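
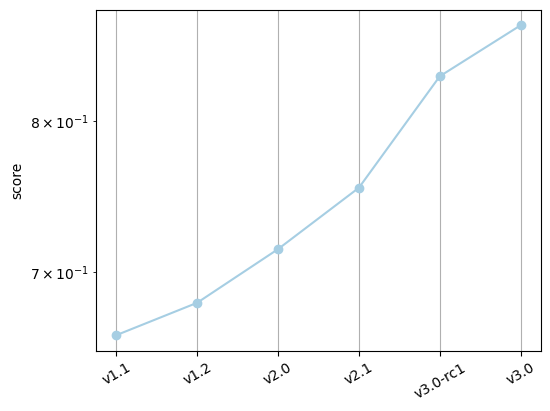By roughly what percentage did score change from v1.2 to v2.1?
≈ +11.8%

v1.2 ≈ 0.68, v2.1 ≈ 0.76; (0.76 − 0.68) / 0.68 ≈ +11.8%.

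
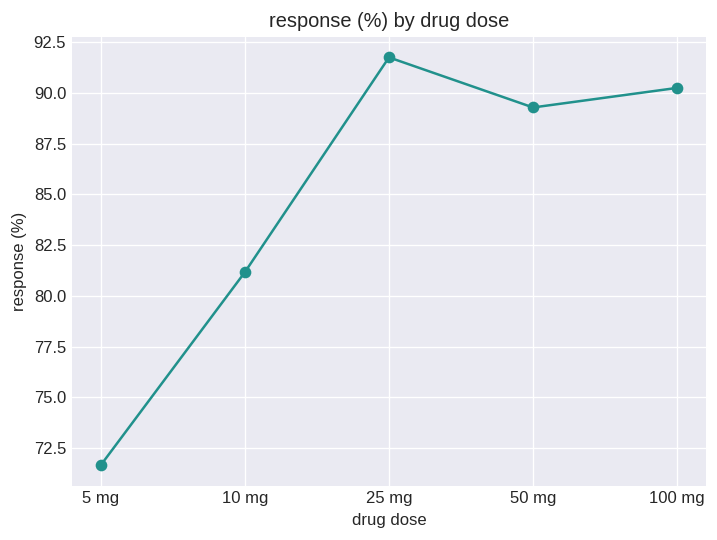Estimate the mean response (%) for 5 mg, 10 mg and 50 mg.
≈ 81

(72 + 82 + 90) / 3 ≈ 81.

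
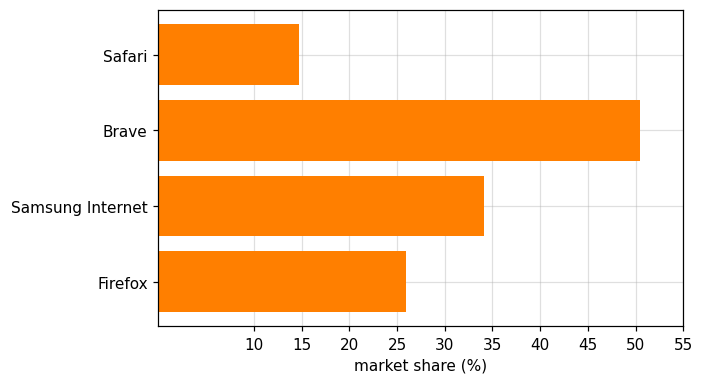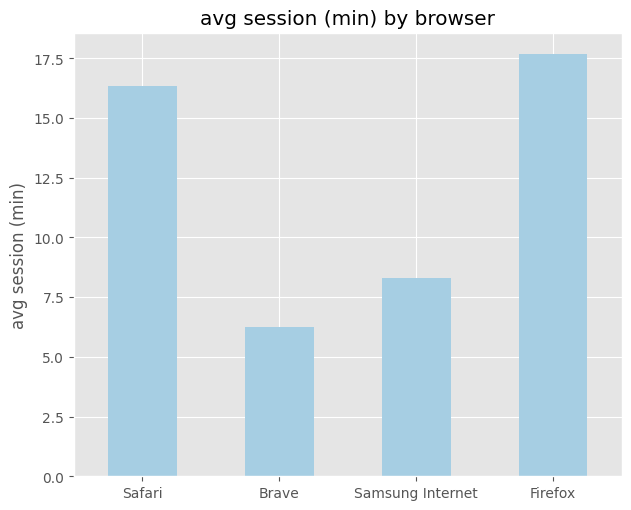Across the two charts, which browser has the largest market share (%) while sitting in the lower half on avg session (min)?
Brave

Chart 2 median avg session (min) ≈ 12; below-median browsers: Brave, Samsung Internet. Among those, Brave has the highest market share (%) (≈ 50).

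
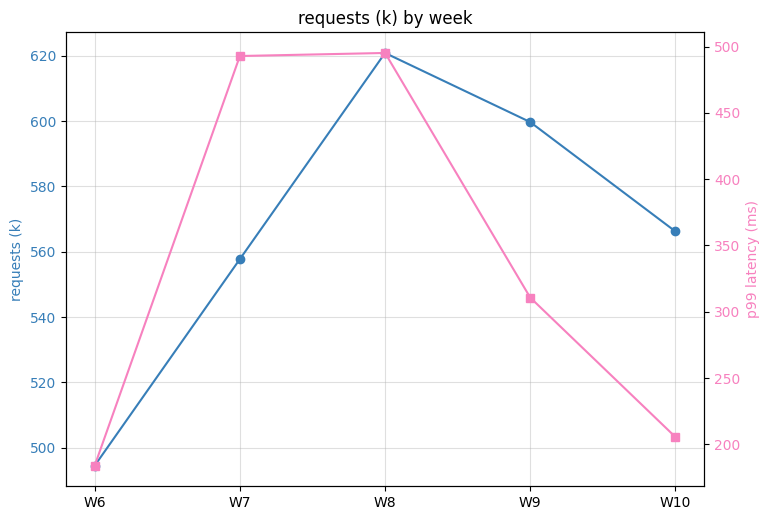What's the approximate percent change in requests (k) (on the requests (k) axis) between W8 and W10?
W8 ≈ 620, W10 ≈ 560; (560 − 620) / 620 ≈ -9.7%.

≈ -9.7%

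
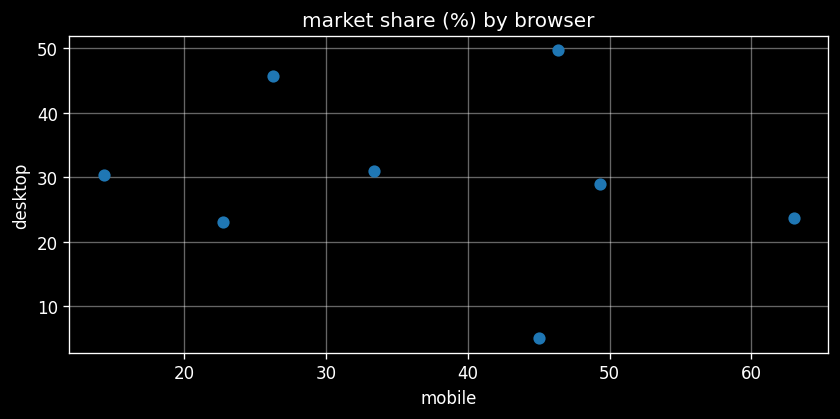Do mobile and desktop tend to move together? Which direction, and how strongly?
Points are roughly uncorrelated; weak (|r| ≈ 0.2).

no clear correlation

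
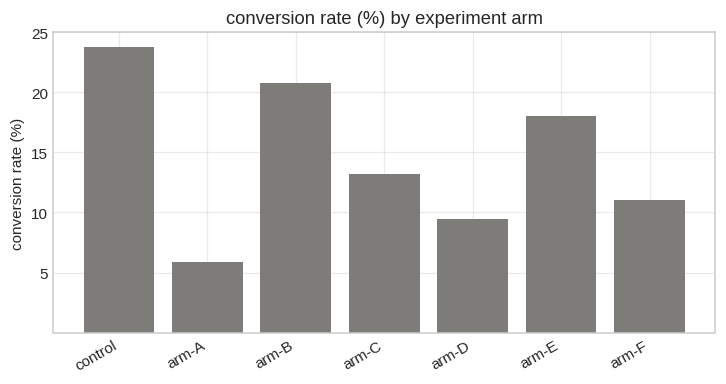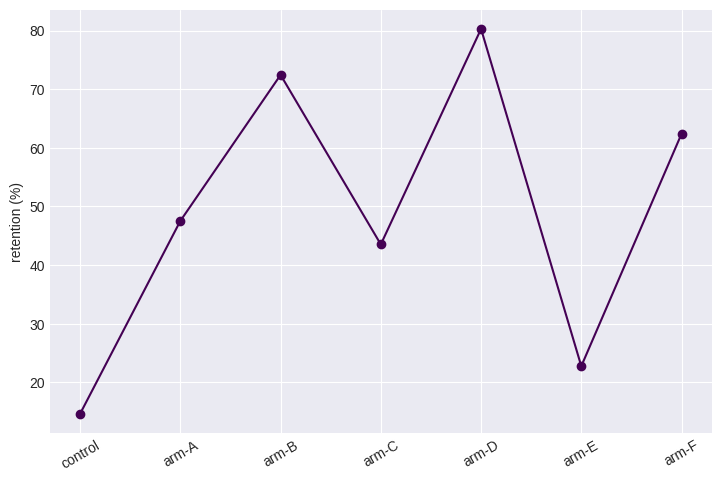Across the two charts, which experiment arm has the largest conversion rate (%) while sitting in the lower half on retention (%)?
control

Chart 2 median retention (%) ≈ 50; below-median experiment arms: control, arm-C, arm-E. Among those, control has the highest conversion rate (%) (≈ 25).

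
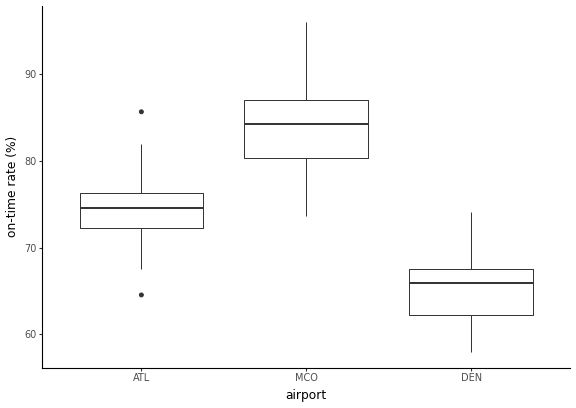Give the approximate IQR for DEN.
Q3 ≈ 68, Q1 ≈ 62; IQR ≈ 6.

≈ 6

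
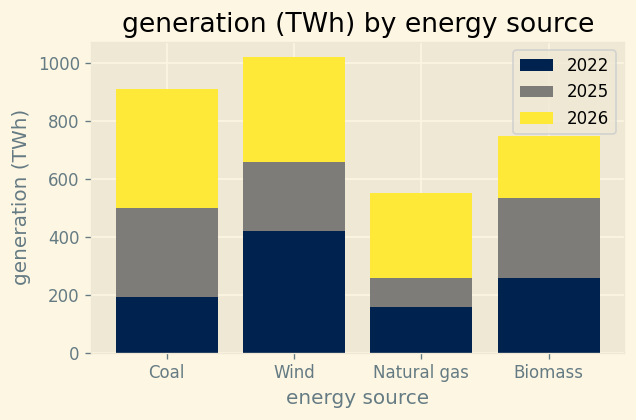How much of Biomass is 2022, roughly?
2022 top ≈ 300, bottom ≈ 0; segment ≈ 300.

≈ 300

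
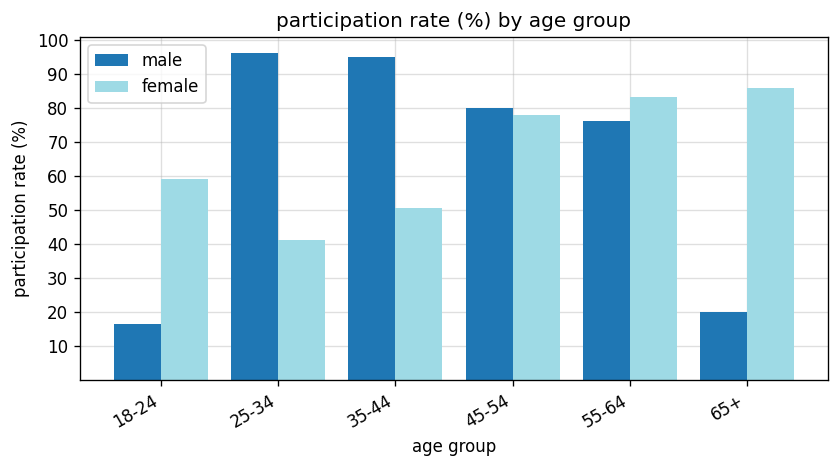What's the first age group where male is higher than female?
25-34

18-24: male ≈ 20 vs female ≈ 60 (not yet); 25-34: male ≈ 100 vs female ≈ 40 (first crossover).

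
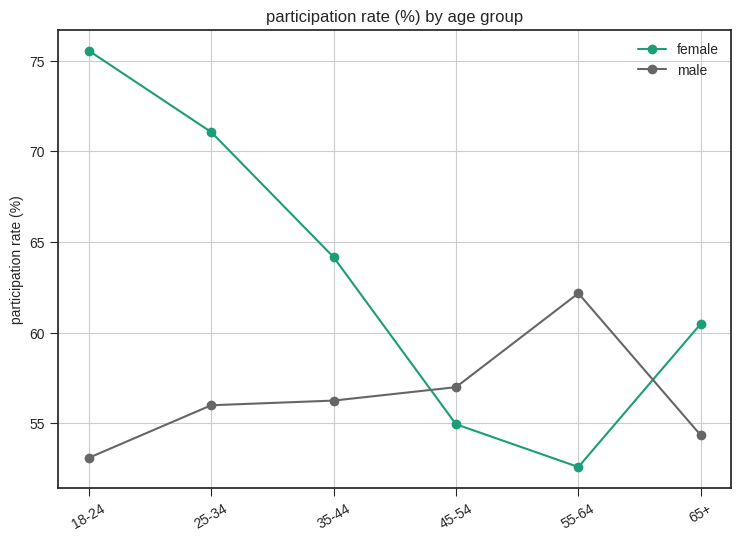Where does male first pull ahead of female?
45-54

35-44: male ≈ 56 vs female ≈ 64 (not yet); 45-54: male ≈ 56 vs female ≈ 54 (first crossover).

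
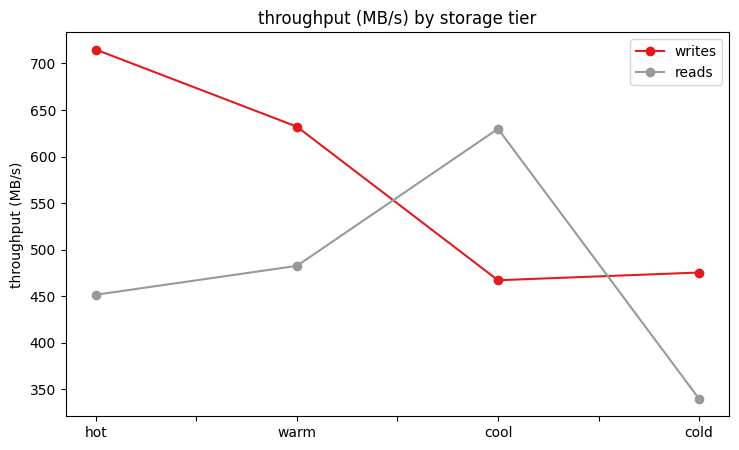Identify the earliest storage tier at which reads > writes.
warm: reads ≈ 500 vs writes ≈ 650 (not yet); cool: reads ≈ 650 vs writes ≈ 450 (first crossover).

cool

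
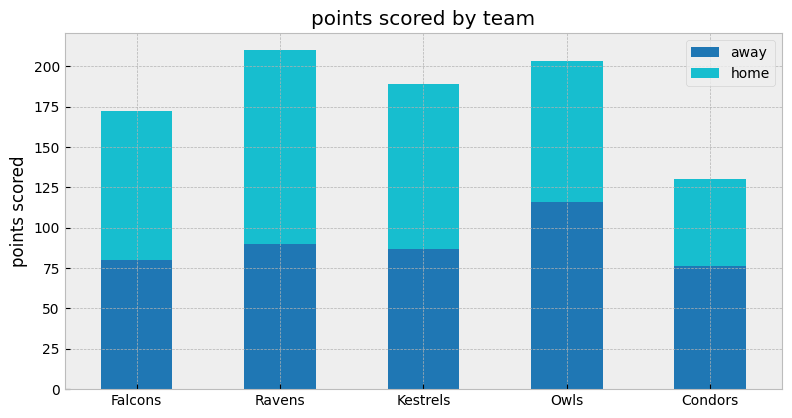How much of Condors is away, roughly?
≈ 80

away top ≈ 80, bottom ≈ 0; segment ≈ 80.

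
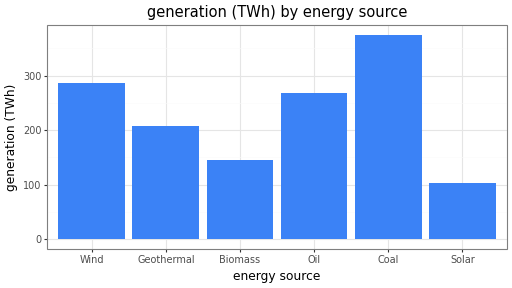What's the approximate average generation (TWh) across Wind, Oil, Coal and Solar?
≈ 250

(300 + 250 + 350 + 100) / 4 ≈ 250.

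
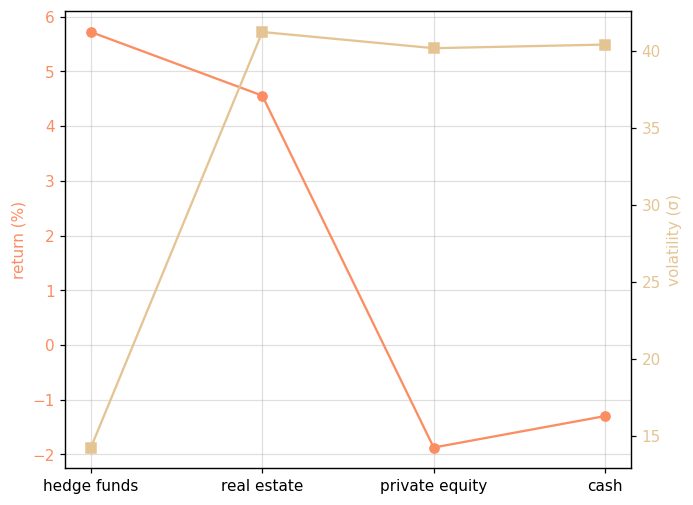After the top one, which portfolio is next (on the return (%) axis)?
Top 3 (on the return (%) axis): hedge funds ≈ 6, real estate ≈ 5, cash ≈ -1.

real estate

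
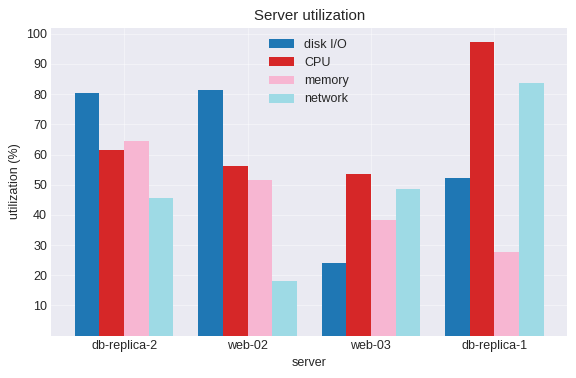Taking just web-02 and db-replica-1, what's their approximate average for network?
≈ 50

(20 + 80) / 2 ≈ 50.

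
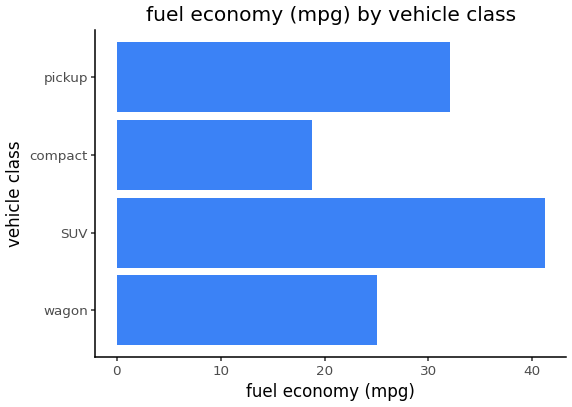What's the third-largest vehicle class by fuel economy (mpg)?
wagon

Top 4: SUV ≈ 40, pickup ≈ 30, wagon ≈ 25, compact ≈ 20.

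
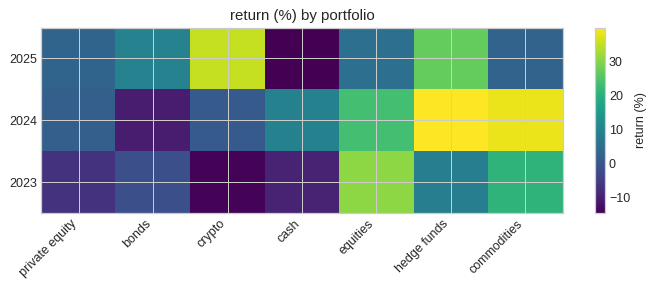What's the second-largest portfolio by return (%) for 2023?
Top 3 for 2023: equities ≈ 30, commodities ≈ 20, hedge funds ≈ 10.

commodities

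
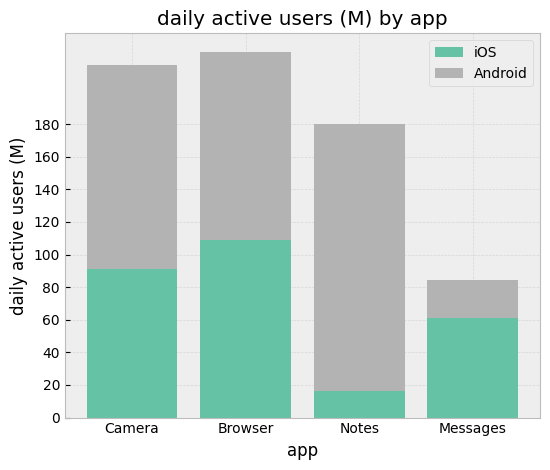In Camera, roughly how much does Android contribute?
≈ 120

Android top ≈ 220, bottom ≈ 100; segment ≈ 120.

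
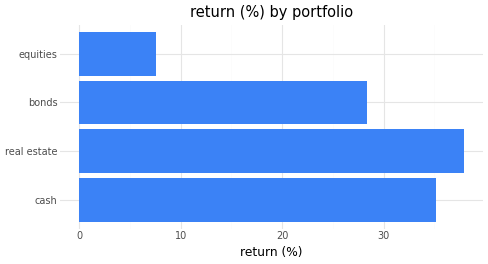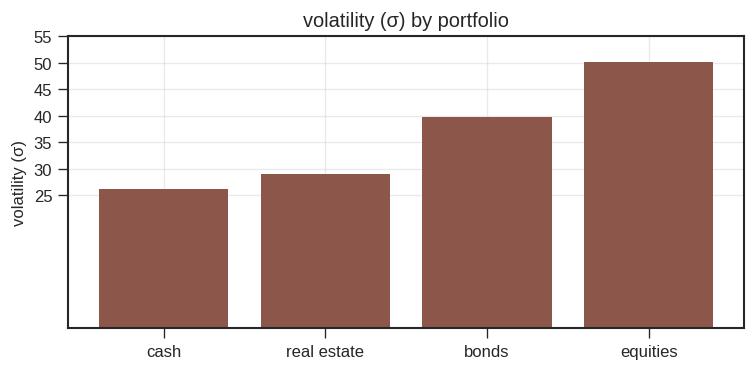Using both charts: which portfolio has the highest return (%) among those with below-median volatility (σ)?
real estate

Chart 2 median volatility (σ) ≈ 35; below-median portfolios: cash, real estate. Among those, real estate has the highest return (%) (≈ 40).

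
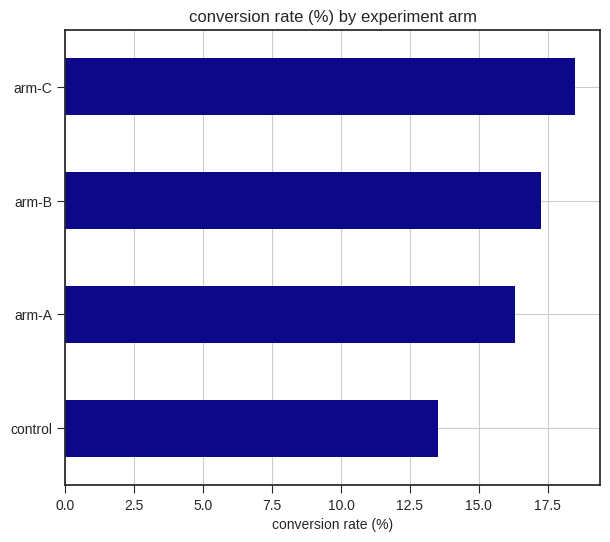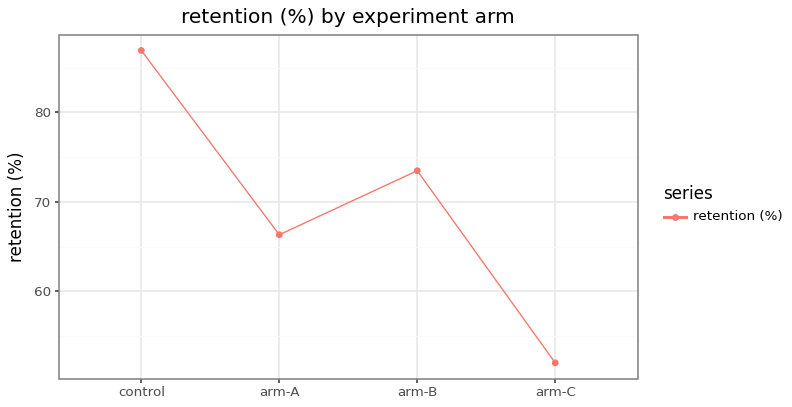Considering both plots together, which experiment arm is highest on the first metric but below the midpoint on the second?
Chart 2 median retention (%) ≈ 70; below-median experiment arms: arm-A, arm-C. Among those, arm-C has the highest conversion rate (%) (≈ 18).

arm-C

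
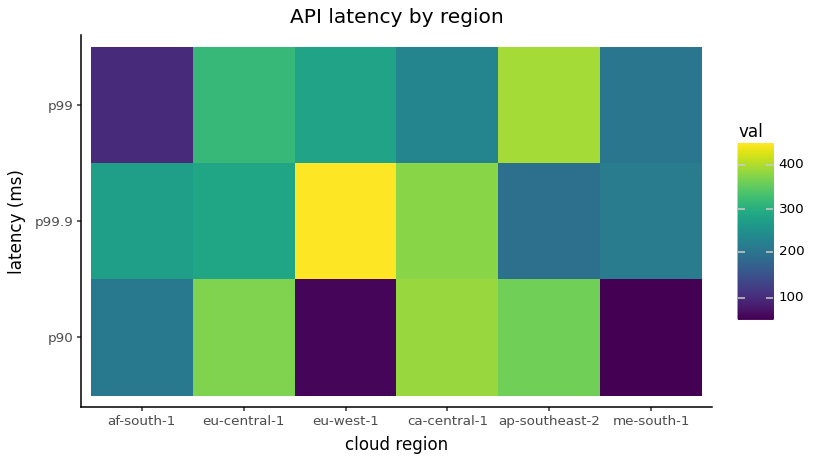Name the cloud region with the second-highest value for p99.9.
Top 3 for p99.9: eu-west-1 ≈ 450, ca-central-1 ≈ 400, eu-central-1 ≈ 300.

ca-central-1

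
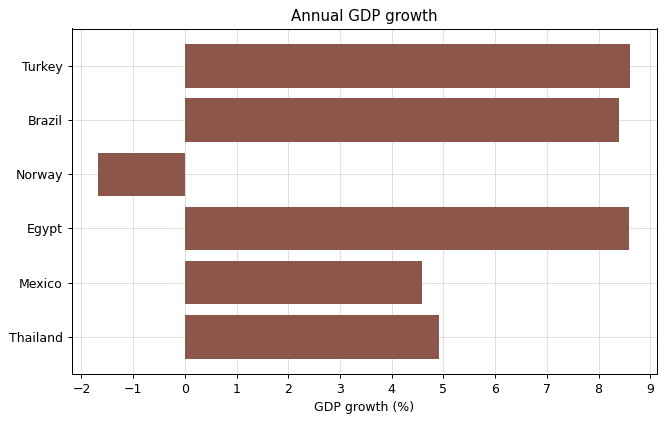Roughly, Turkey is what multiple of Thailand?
≈ 1.8×

Turkey ≈ 9, Thailand ≈ 5; 9/5 ≈ 1.8.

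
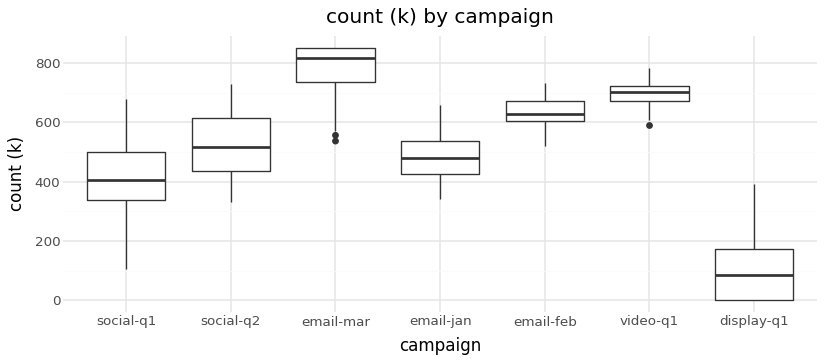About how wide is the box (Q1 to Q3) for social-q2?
Q3 ≈ 600, Q1 ≈ 400; IQR ≈ 200.

≈ 200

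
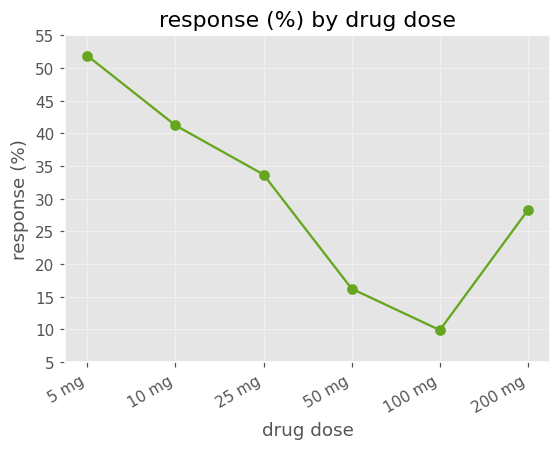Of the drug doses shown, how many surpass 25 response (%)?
4

Above 25: 5 mg, 10 mg, 25 mg, 200 mg.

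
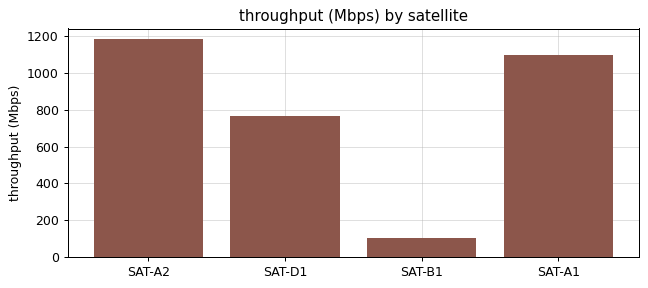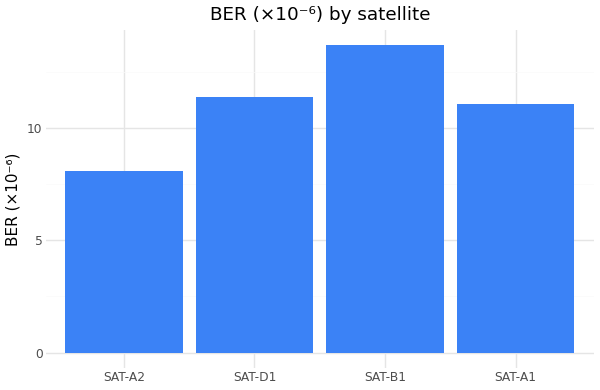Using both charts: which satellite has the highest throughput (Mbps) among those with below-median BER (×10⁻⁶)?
SAT-A2

Chart 2 median BER (×10⁻⁶) ≈ 12; below-median satellites: SAT-A2, SAT-A1. Among those, SAT-A2 has the highest throughput (Mbps) (≈ 1200).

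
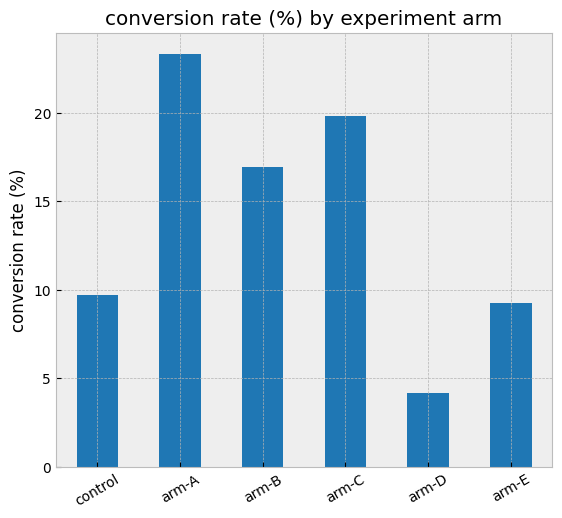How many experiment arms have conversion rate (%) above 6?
Above 6: control, arm-A, arm-B, arm-C, arm-E.

5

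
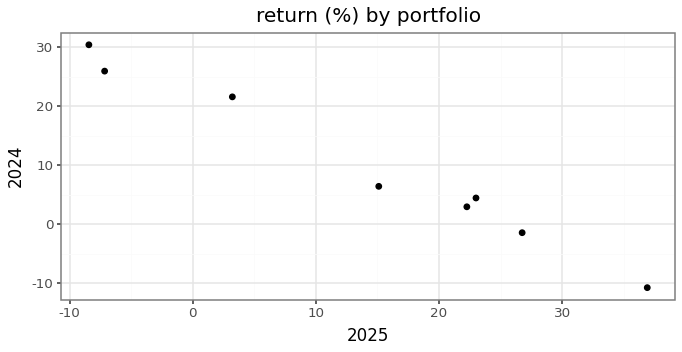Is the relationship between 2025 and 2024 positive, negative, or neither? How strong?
Points are negatively correlated; strong (|r| ≈ 1.0).

negative, strong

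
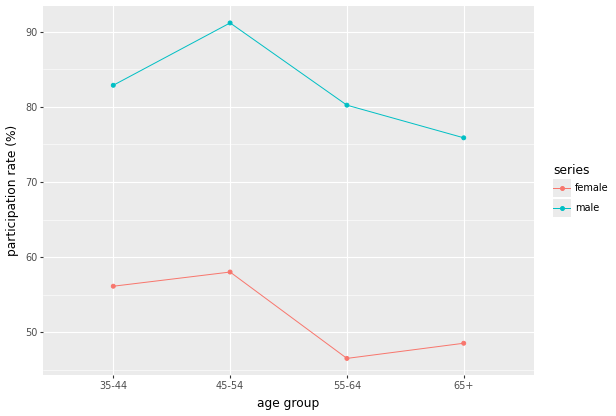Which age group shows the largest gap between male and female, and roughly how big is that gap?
55-64: male ≈ 80, female ≈ 45 → gap ≈ 35. Next-largest (45-54) is only ≈ 30.

55-64, ≈ 35 %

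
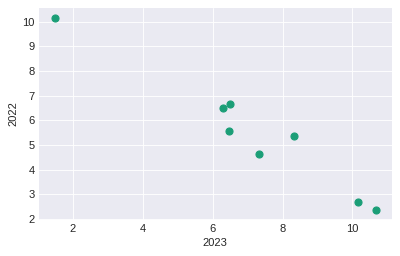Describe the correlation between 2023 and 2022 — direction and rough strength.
negative, strong

Points are negatively correlated; strong (|r| ≈ 1.0).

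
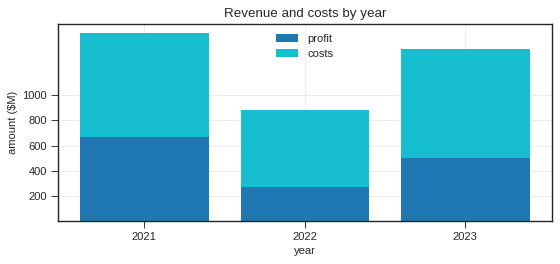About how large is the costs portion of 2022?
≈ 600

costs top ≈ 800, bottom ≈ 200; segment ≈ 600.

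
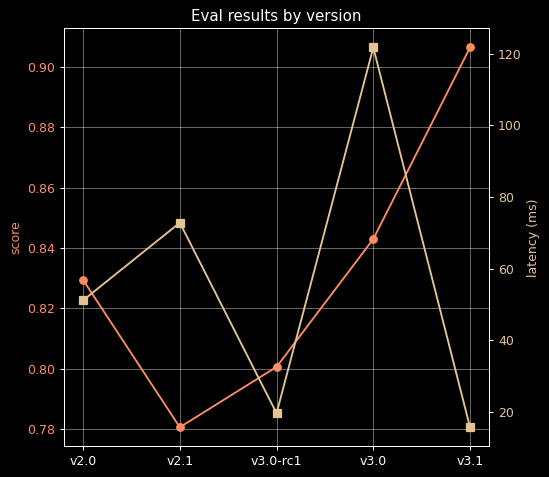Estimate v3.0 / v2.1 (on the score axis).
v3.0 ≈ 0.84, v2.1 ≈ 0.78; 0.84/0.78 ≈ 1.08.

≈ 1.08×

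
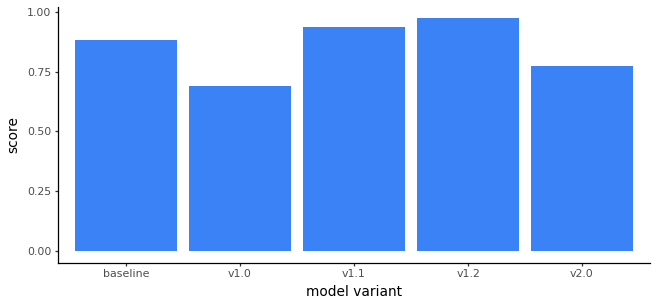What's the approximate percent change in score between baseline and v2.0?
baseline ≈ 0.9, v2.0 ≈ 0.8; (0.8 − 0.9) / 0.9 ≈ -11.1%.

≈ -11.1%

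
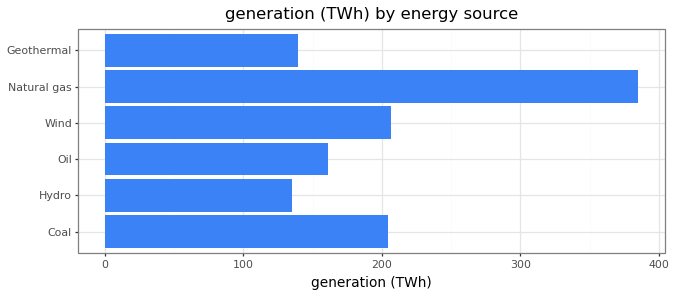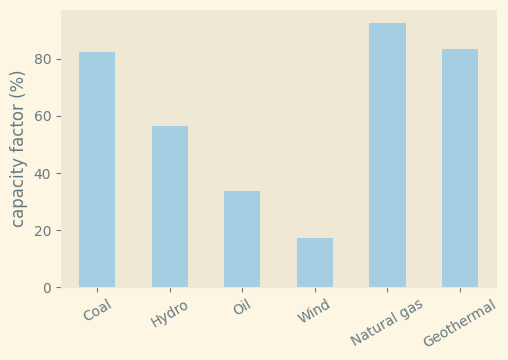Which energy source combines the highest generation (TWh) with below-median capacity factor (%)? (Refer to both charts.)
Chart 2 median capacity factor (%) ≈ 70; below-median energy sources: Hydro, Oil, Wind. Among those, Wind has the highest generation (TWh) (≈ 200).

Wind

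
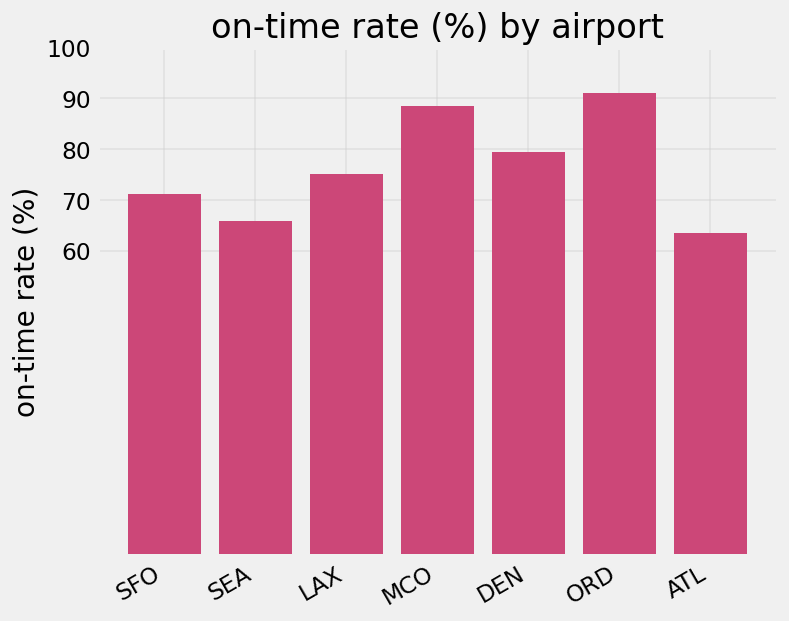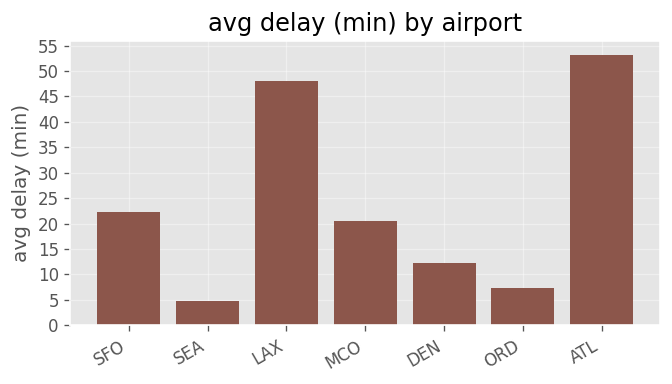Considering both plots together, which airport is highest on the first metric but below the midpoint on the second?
ORD

Chart 2 median avg delay (min) ≈ 20; below-median airports: SEA, DEN, ORD. Among those, ORD has the highest on-time rate (%) (≈ 90).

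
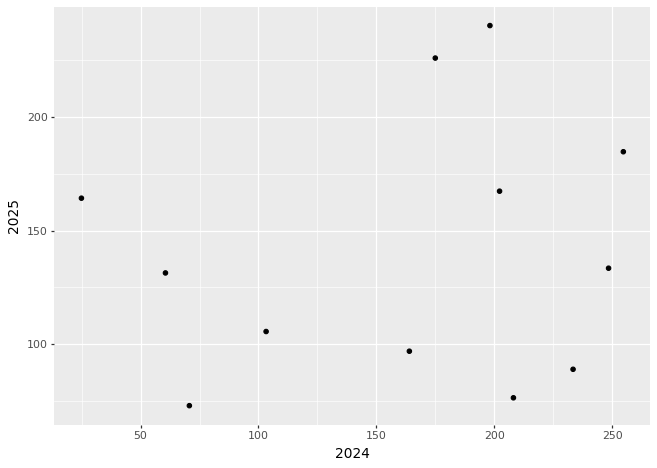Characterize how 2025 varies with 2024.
Points are roughly uncorrelated; weak (|r| ≈ 0.2).

no clear correlation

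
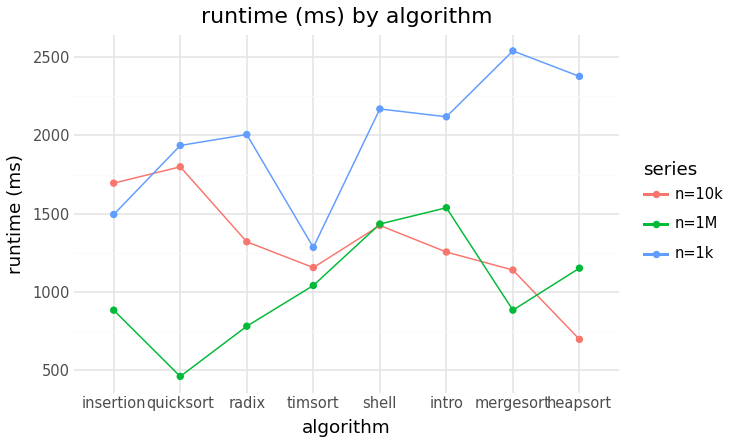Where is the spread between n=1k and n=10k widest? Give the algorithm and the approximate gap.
heapsort, ≈ 1800 ms

heapsort: n=1k ≈ 2400, n=10k ≈ 600 → gap ≈ 1800. Next-largest (mergesort) is only ≈ 1400.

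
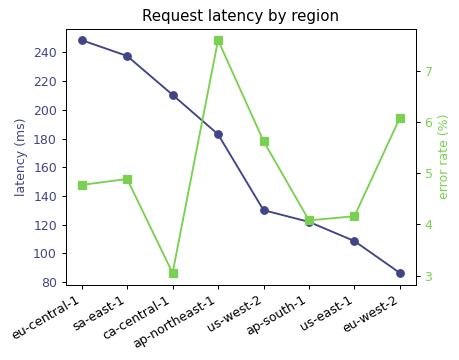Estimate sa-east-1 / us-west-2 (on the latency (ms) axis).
≈ 1.71×

sa-east-1 ≈ 240, us-west-2 ≈ 140; 240/140 ≈ 1.71.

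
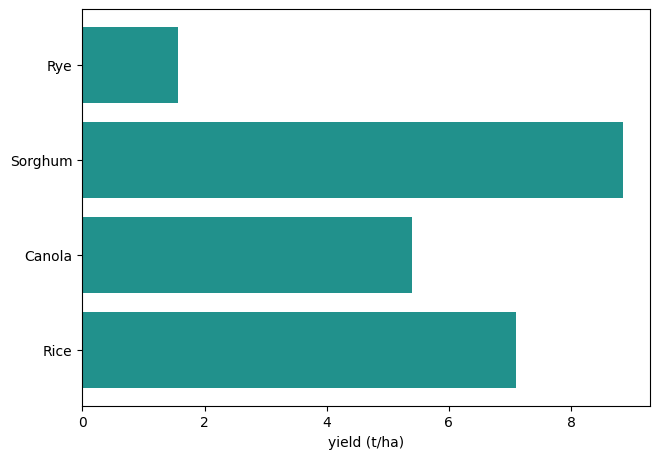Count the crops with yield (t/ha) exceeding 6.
2

Above 6: Sorghum, Rice.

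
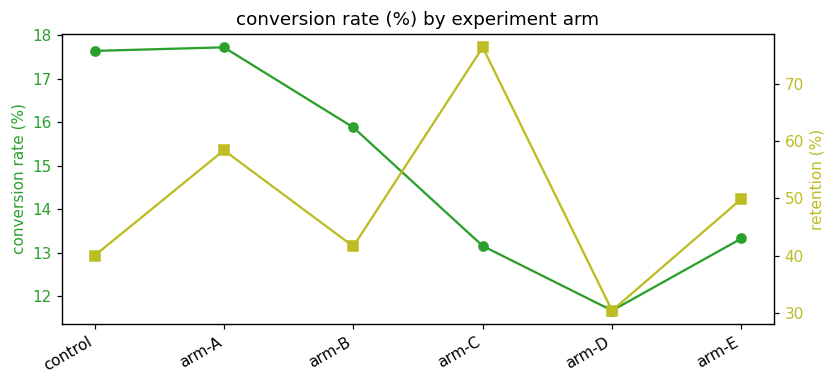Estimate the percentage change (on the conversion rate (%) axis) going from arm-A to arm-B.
≈ -11.1%

arm-A ≈ 18, arm-B ≈ 16; (16 − 18) / 18 ≈ -11.1%.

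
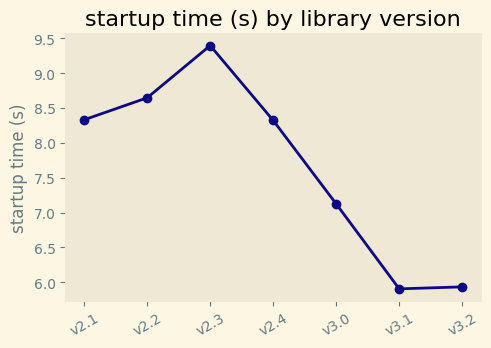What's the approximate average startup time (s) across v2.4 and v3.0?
(8.5 + 7.0) / 2 ≈ 7.75.

≈ 7.75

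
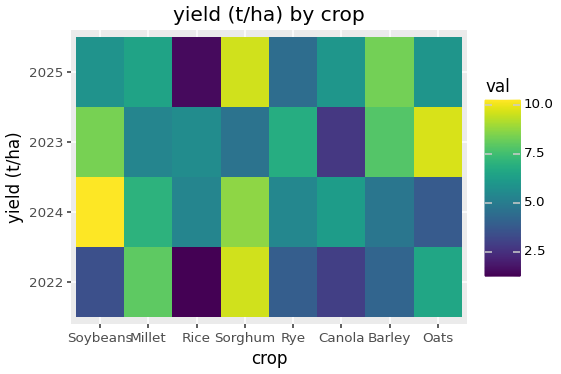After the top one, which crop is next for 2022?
Millet

Top 3 for 2022: Sorghum ≈ 10, Millet ≈ 8, Oats ≈ 7.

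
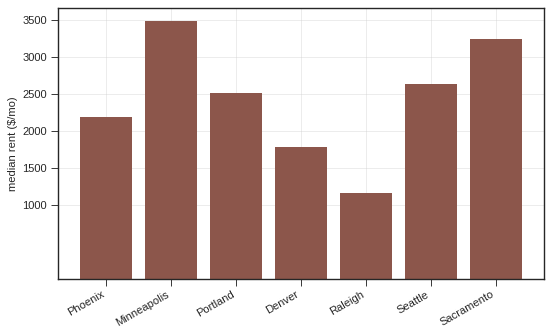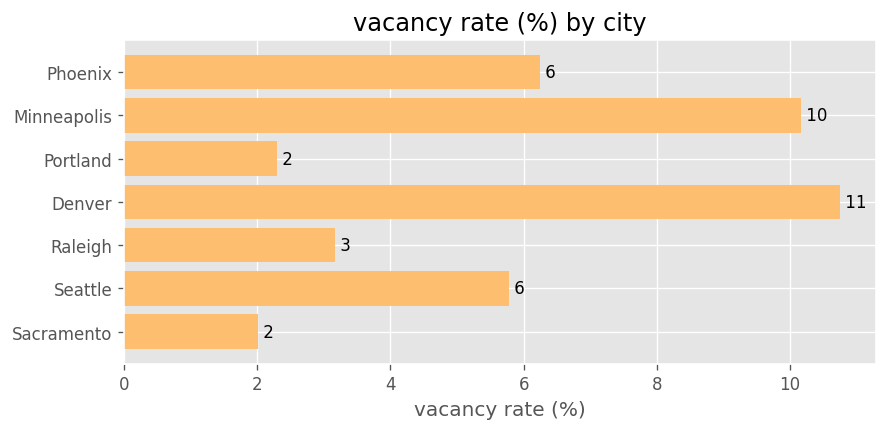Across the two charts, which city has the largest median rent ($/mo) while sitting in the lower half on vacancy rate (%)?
Chart 2 median vacancy rate (%) ≈ 6; below-median cities: Portland, Raleigh, Sacramento. Among those, Sacramento has the highest median rent ($/mo) (≈ 3500).

Sacramento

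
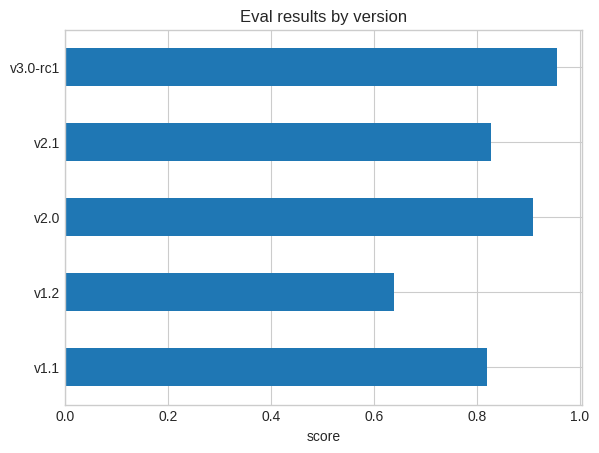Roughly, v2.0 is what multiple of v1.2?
≈ 1.5×

v2.0 ≈ 0.9, v1.2 ≈ 0.6; 0.9/0.6 ≈ 1.5.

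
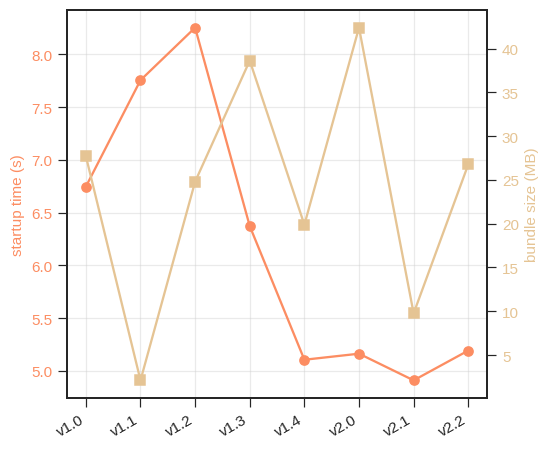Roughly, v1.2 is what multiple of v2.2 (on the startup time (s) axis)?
≈ 1.7×

v1.2 ≈ 8.5, v2.2 ≈ 5.0; 8.5/5.0 ≈ 1.7.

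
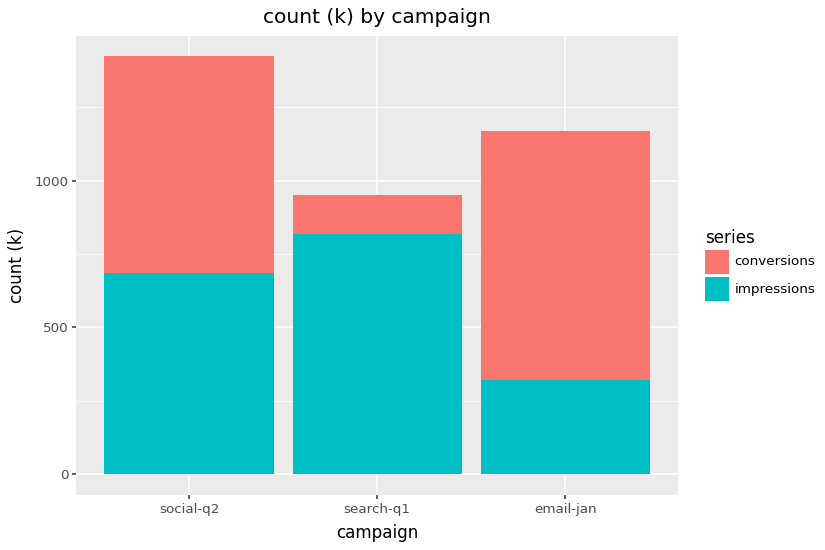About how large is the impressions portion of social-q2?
impressions top ≈ 600, bottom ≈ 0; segment ≈ 600.

≈ 600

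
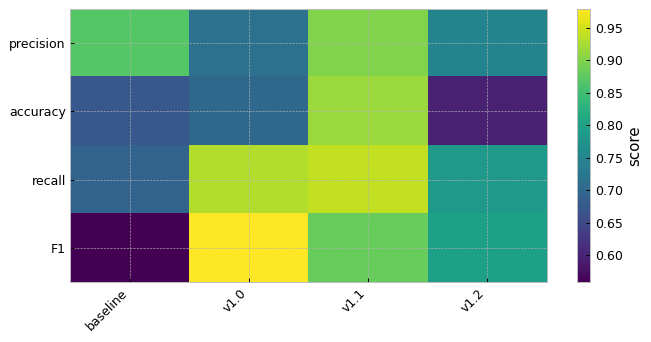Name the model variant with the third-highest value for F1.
v1.2

Top 4 for F1: v1.0 ≈ 1.00, v1.1 ≈ 0.90, v1.2 ≈ 0.80, baseline ≈ 0.55.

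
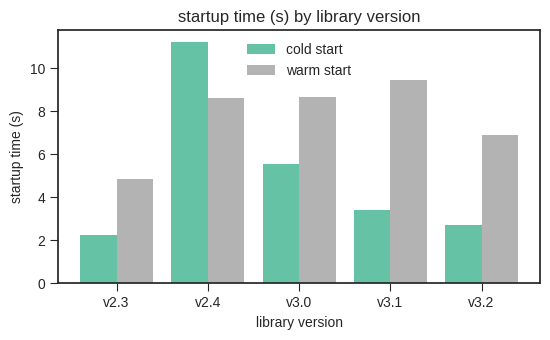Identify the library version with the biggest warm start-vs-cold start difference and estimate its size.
v3.1: warm start ≈ 9, cold start ≈ 3 → gap ≈ 6. Next-largest (v3.2) is only ≈ 4.

v3.1, ≈ 6 s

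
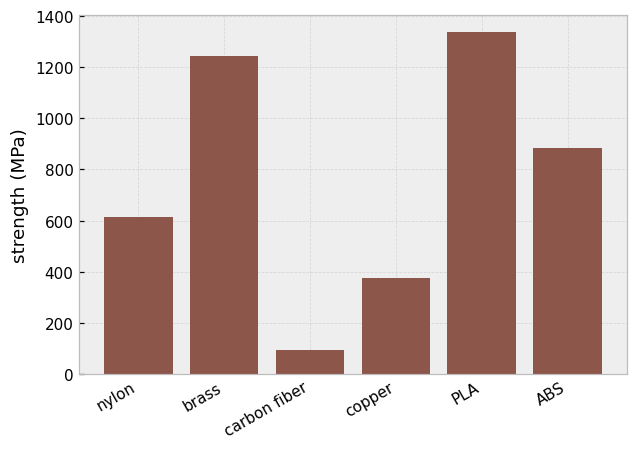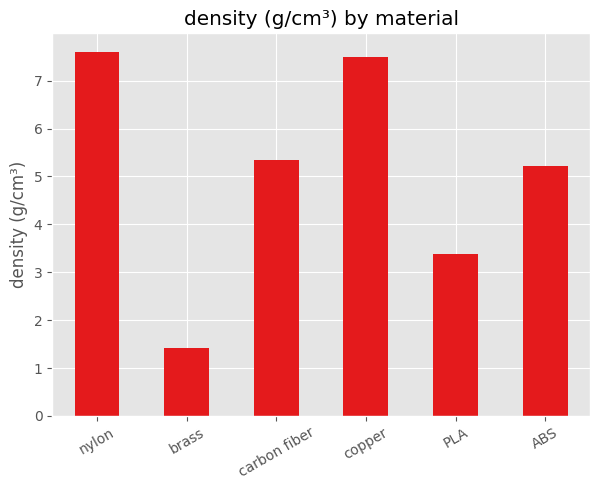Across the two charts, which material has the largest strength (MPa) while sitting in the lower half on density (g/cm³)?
Chart 2 median density (g/cm³) ≈ 5; below-median materials: brass, PLA, ABS. Among those, PLA has the highest strength (MPa) (≈ 1400).

PLA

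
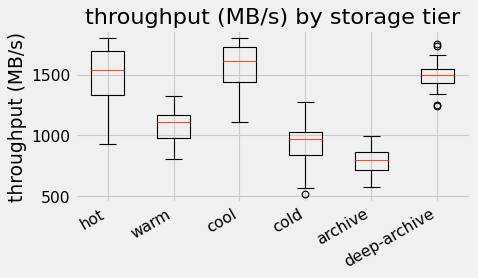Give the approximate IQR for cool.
Q3 ≈ 1700, Q1 ≈ 1400; IQR ≈ 300.

≈ 300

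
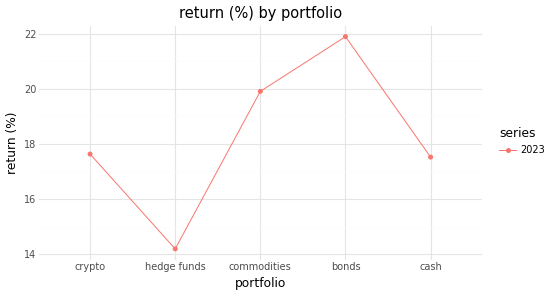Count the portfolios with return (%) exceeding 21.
1

Above 21: bonds.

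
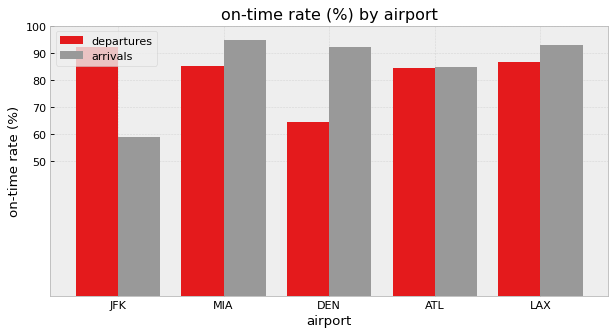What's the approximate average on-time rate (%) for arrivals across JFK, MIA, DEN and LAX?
≈ 82

(60 + 90 + 90 + 90) / 4 ≈ 82.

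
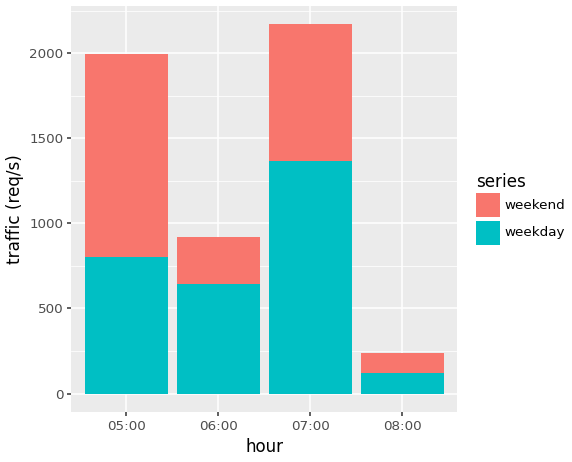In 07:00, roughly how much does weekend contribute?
weekend top ≈ 2200, bottom ≈ 1400; segment ≈ 800.

≈ 800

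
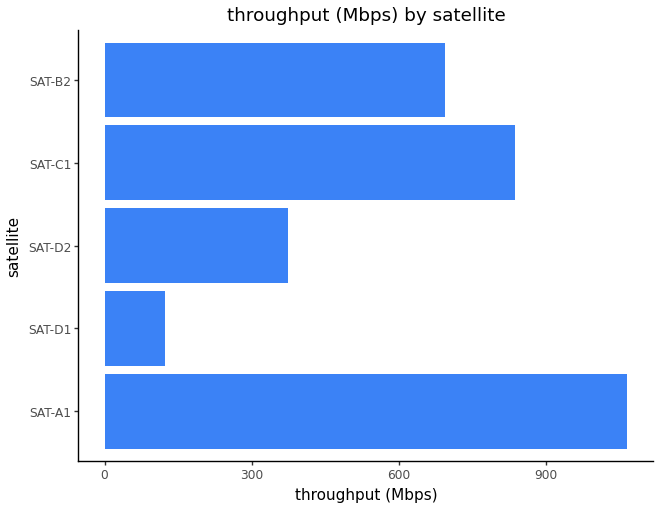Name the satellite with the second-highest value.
SAT-C1

Top 3: SAT-A1 ≈ 1100, SAT-C1 ≈ 800, SAT-B2 ≈ 700.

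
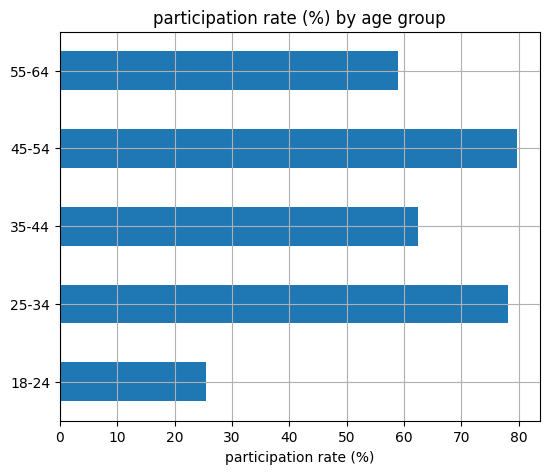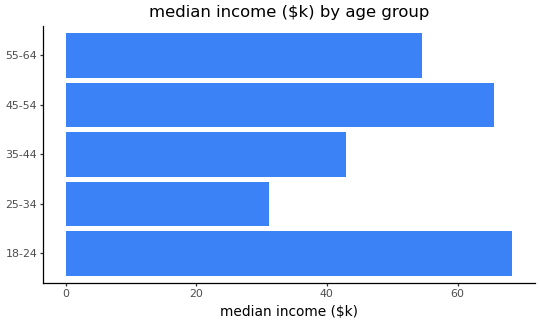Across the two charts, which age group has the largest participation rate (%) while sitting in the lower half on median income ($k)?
Chart 2 median median income ($k) ≈ 50; below-median age groups: 25-34, 35-44. Among those, 25-34 has the highest participation rate (%) (≈ 80).

25-34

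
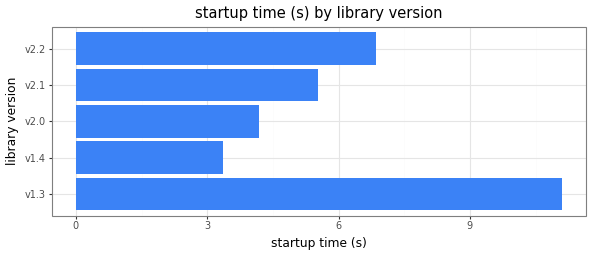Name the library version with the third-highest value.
v2.1

Top 4: v1.3 ≈ 11, v2.2 ≈ 7, v2.1 ≈ 6, v2.0 ≈ 4.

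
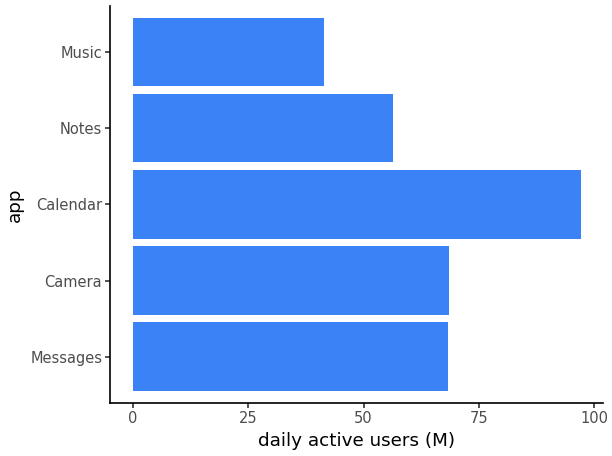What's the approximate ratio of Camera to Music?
Camera ≈ 70, Music ≈ 40; 70/40 ≈ 1.75.

≈ 1.75×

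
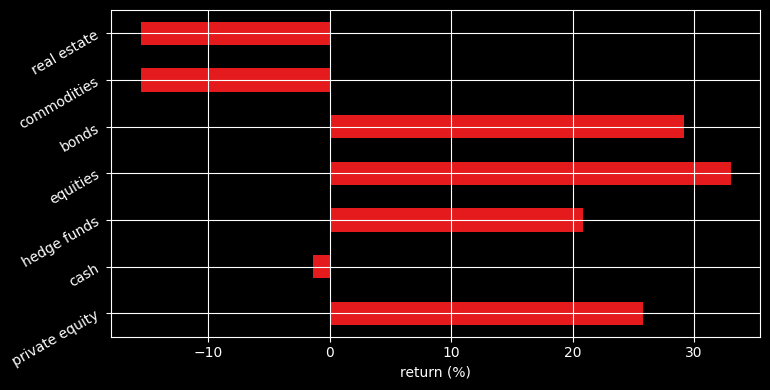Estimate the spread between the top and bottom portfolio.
Max equities ≈ 35, min commodities ≈ -15; range ≈ 50.

≈ 50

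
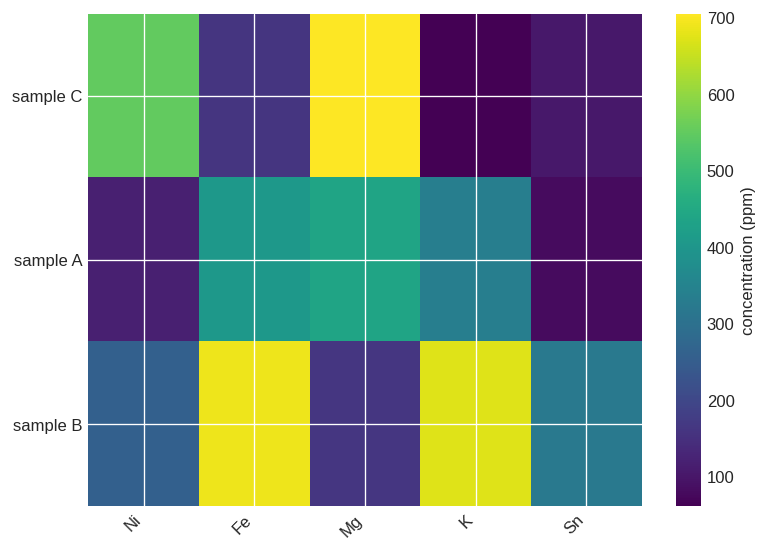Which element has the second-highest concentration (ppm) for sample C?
Ni

Top 3 for sample C: Mg ≈ 700, Ni ≈ 600, Fe ≈ 200.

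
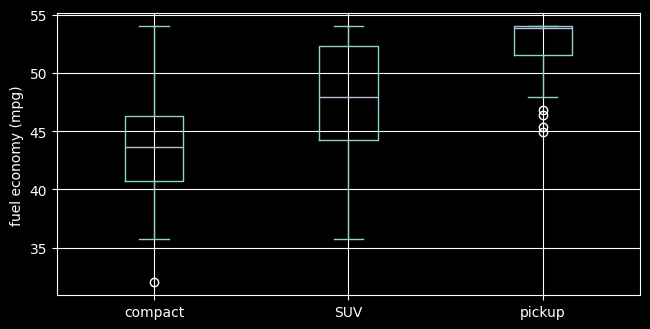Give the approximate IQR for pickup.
Q3 ≈ 54, Q1 ≈ 52; IQR ≈ 2.

≈ 2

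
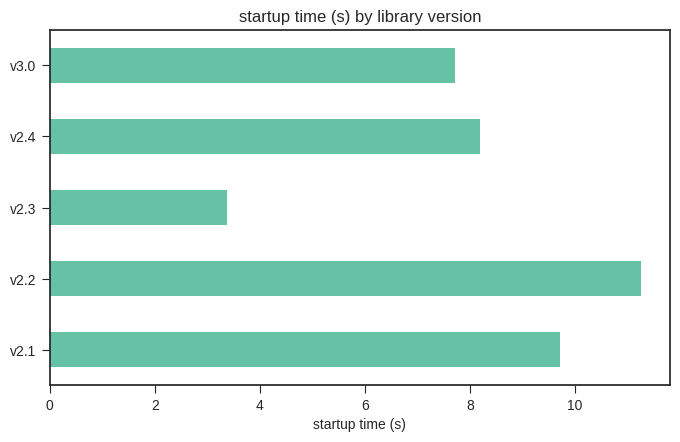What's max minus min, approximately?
Max v2.2 ≈ 11, min v2.3 ≈ 3; range ≈ 8.

≈ 8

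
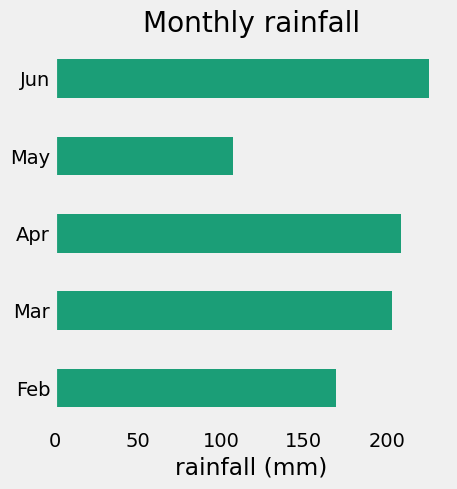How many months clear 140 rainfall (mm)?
4

Above 140: Feb, Mar, Apr, Jun.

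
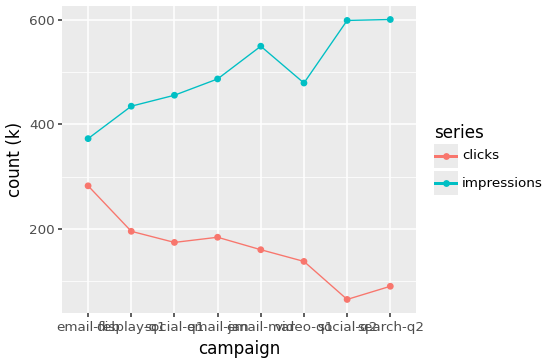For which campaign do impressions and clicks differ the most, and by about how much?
social-q2, ≈ 550 k

social-q2: impressions ≈ 600, clicks ≈ 50 → gap ≈ 550. Next-largest (search-q2) is only ≈ 500.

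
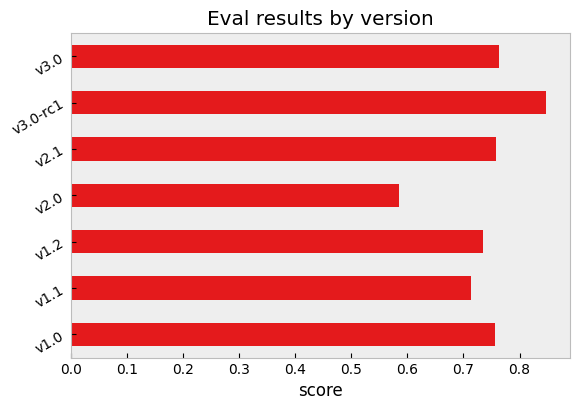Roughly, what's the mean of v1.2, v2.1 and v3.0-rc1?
≈ 0.77

(0.7 + 0.8 + 0.8) / 3 ≈ 0.77.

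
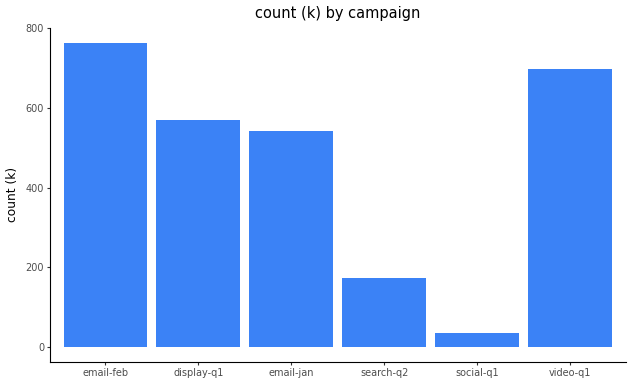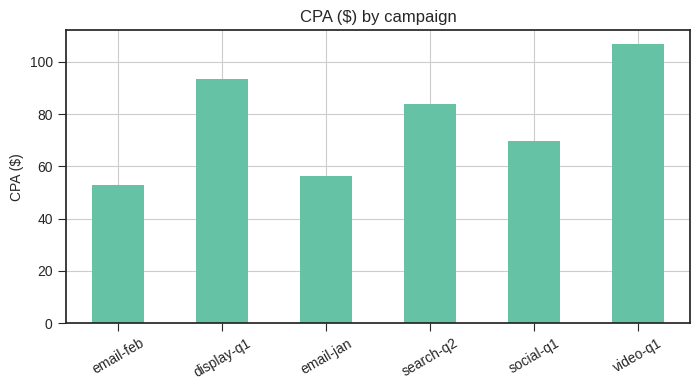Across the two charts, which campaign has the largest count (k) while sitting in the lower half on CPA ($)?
Chart 2 median CPA ($) ≈ 80; below-median campaigns: email-feb, email-jan, social-q1. Among those, email-feb has the highest count (k) (≈ 800).

email-feb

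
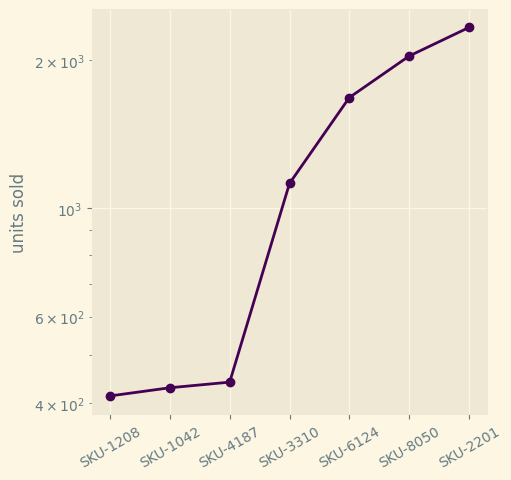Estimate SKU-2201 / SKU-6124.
SKU-2201 ≈ 2400, SKU-6124 ≈ 1600; 2400/1600 ≈ 1.5.

≈ 1.5×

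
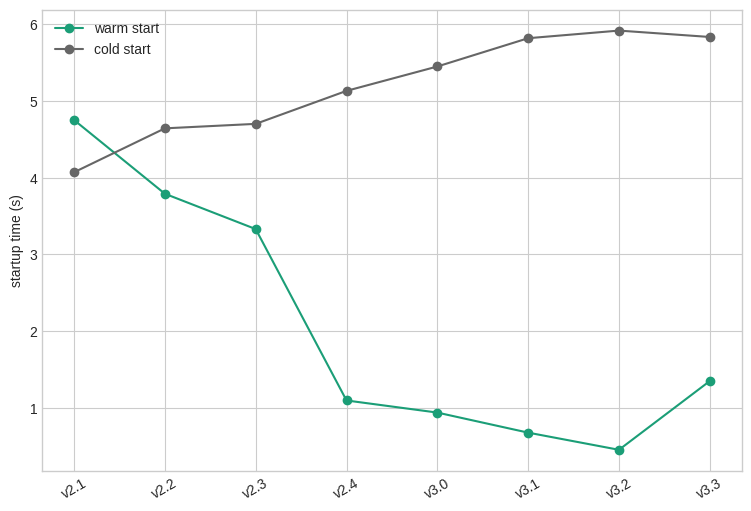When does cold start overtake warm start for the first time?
v2.2

v2.1: cold start ≈ 4.0 vs warm start ≈ 4.5 (not yet); v2.2: cold start ≈ 4.5 vs warm start ≈ 4.0 (first crossover).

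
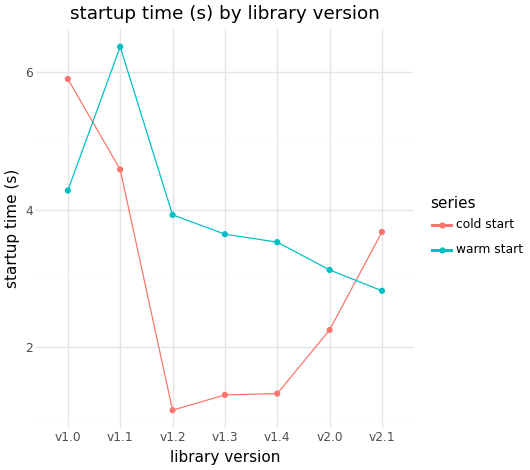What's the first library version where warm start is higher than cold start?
v1.1

v1.0: warm start ≈ 4.5 vs cold start ≈ 6.0 (not yet); v1.1: warm start ≈ 6.5 vs cold start ≈ 4.5 (first crossover).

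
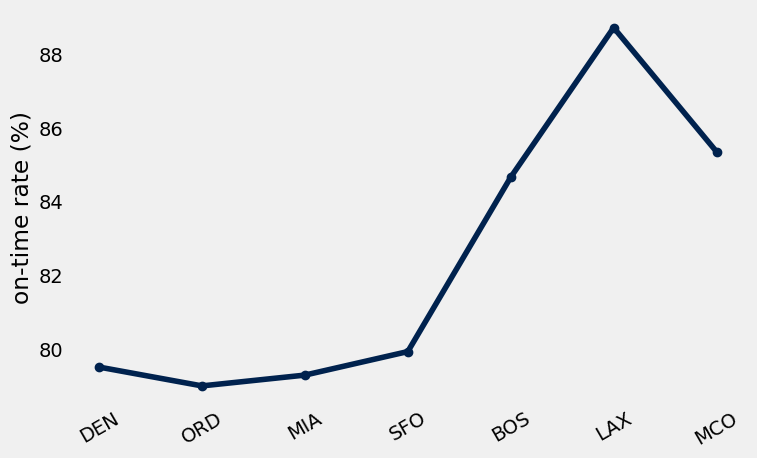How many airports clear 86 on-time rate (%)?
Above 86: LAX.

1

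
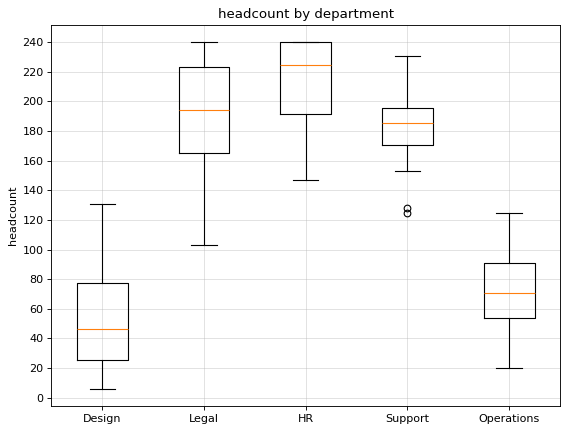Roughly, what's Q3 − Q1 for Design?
Q3 ≈ 80, Q1 ≈ 20; IQR ≈ 60.

≈ 60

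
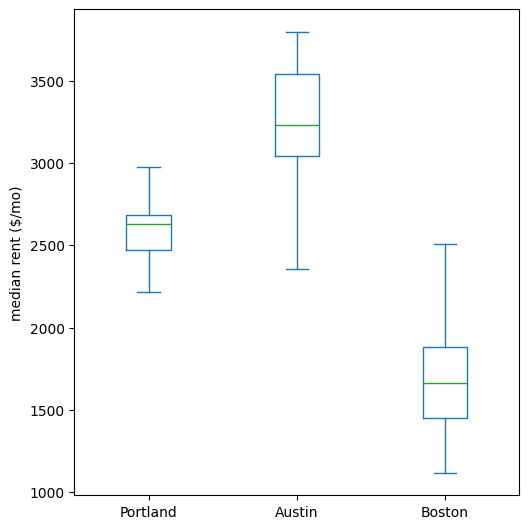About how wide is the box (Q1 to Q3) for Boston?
Q3 ≈ 1800, Q1 ≈ 1400; IQR ≈ 400.

≈ 400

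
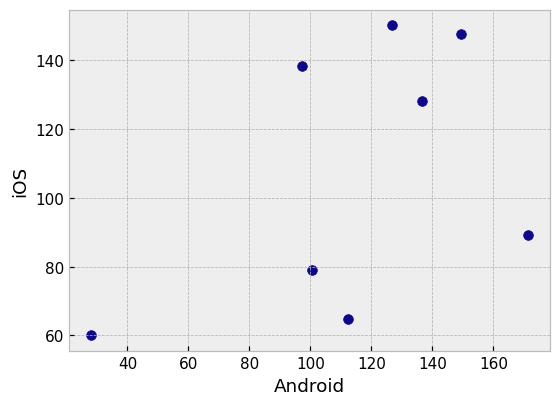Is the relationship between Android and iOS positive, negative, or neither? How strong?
positive, moderate

Points are positively correlated; moderate (|r| ≈ 0.5).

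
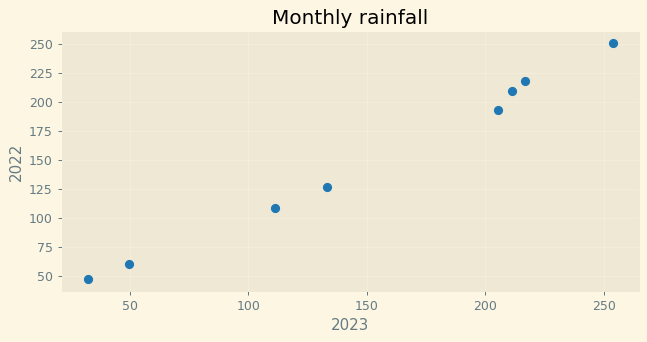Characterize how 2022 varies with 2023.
positive, strong

Points are positively correlated; strong (|r| ≈ 1.0).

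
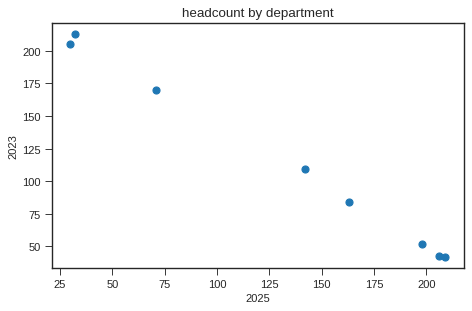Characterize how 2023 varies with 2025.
negative, strong

Points are negatively correlated; strong (|r| ≈ 1.0).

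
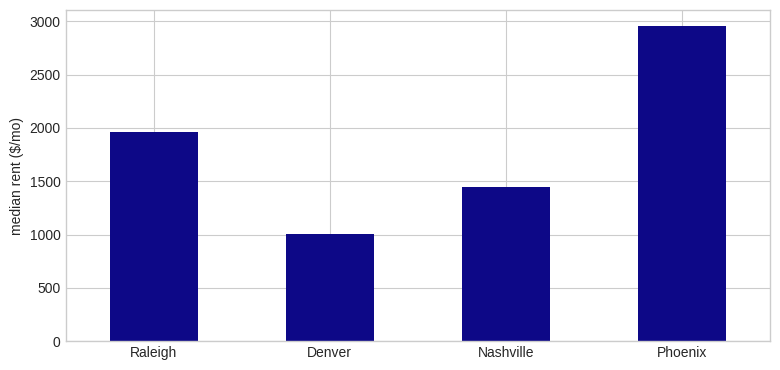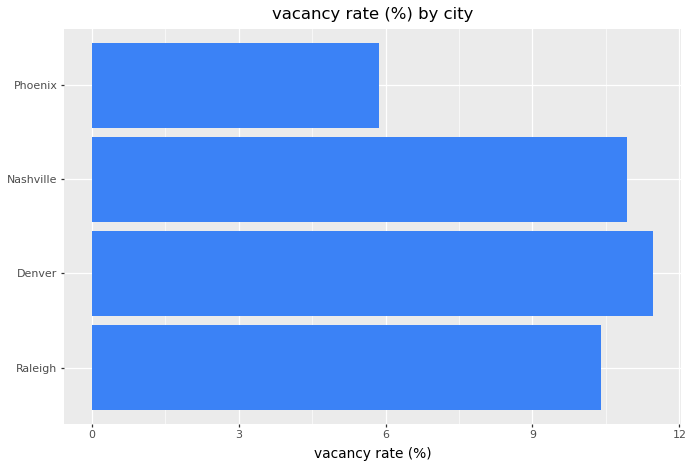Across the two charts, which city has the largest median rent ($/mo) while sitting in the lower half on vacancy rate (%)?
Phoenix

Chart 2 median vacancy rate (%) ≈ 10; below-median cities: Raleigh, Phoenix. Among those, Phoenix has the highest median rent ($/mo) (≈ 3000).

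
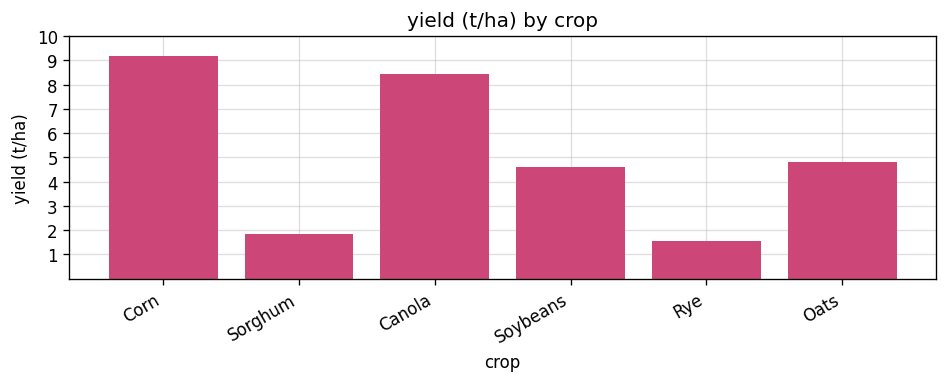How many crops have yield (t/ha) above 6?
2

Above 6: Corn, Canola.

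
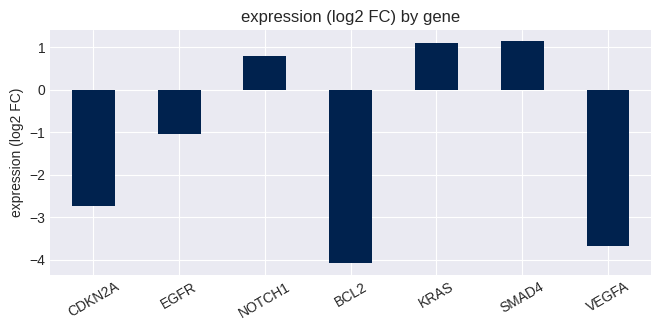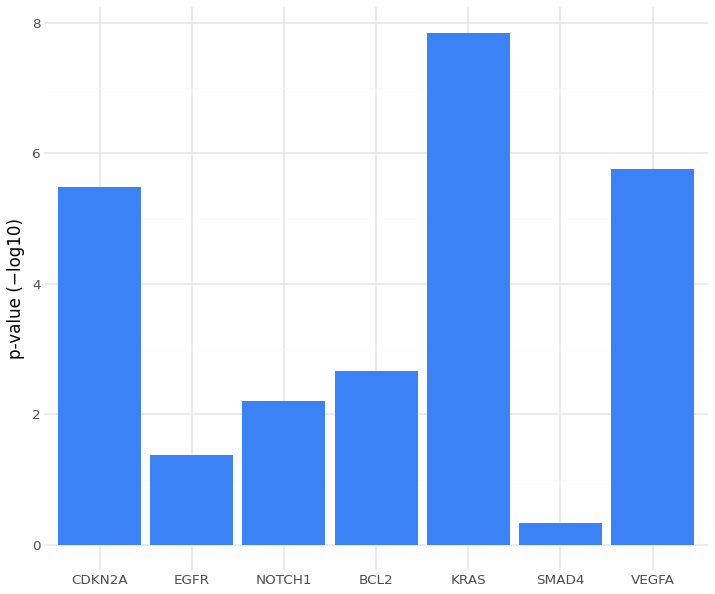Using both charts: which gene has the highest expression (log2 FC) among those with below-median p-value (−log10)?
Chart 2 median p-value (−log10) ≈ 3; below-median genes: EGFR, NOTCH1, SMAD4. Among those, SMAD4 has the highest expression (log2 FC) (≈ 1.2).

SMAD4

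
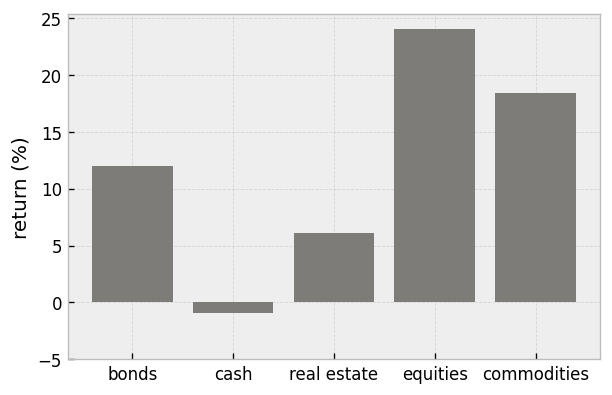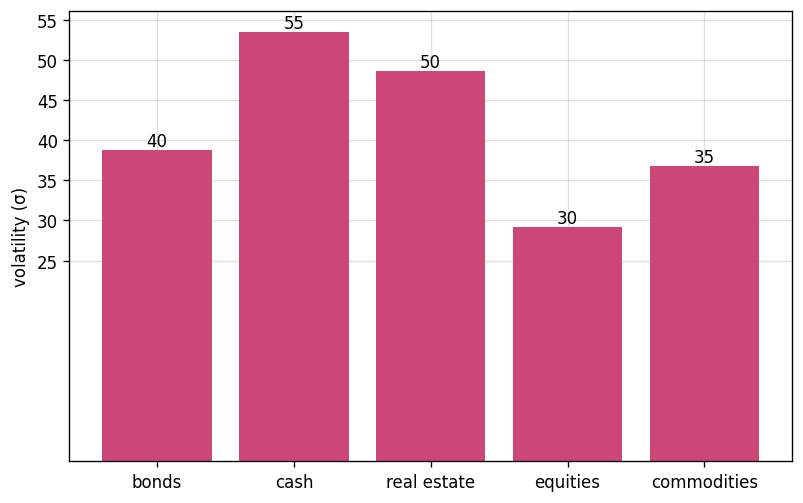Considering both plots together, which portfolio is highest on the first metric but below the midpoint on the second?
Chart 2 median volatility (σ) ≈ 40; below-median portfolios: equities, commodities. Among those, equities has the highest return (%) (≈ 25).

equities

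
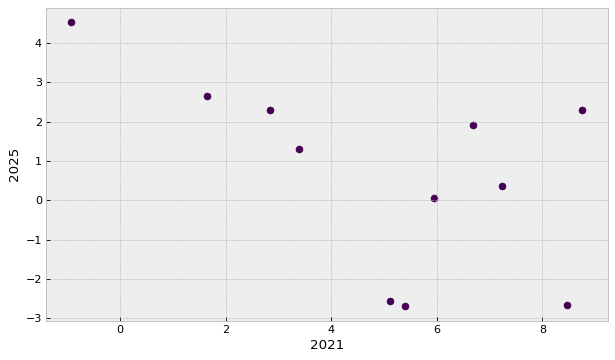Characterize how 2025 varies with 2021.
Points are negatively correlated; moderate (|r| ≈ 0.6).

negative, moderate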